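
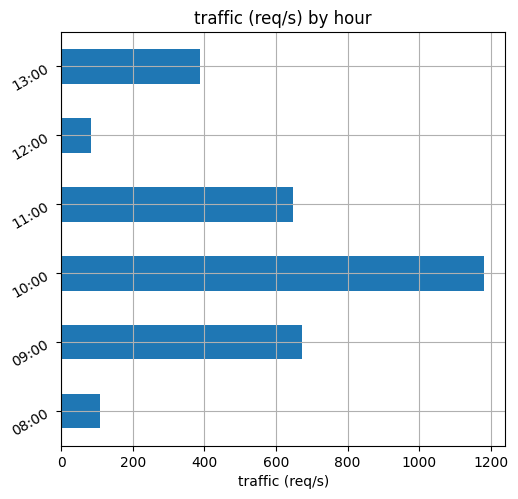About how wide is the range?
≈ 1100

Max 10:00 ≈ 1200, min 12:00 ≈ 100; range ≈ 1100.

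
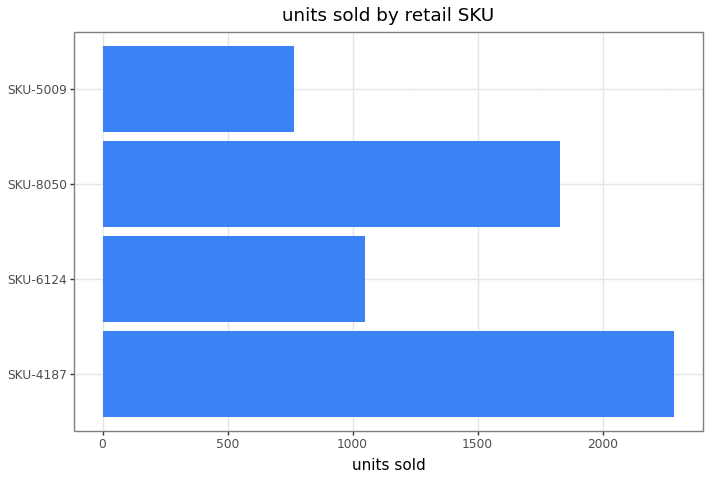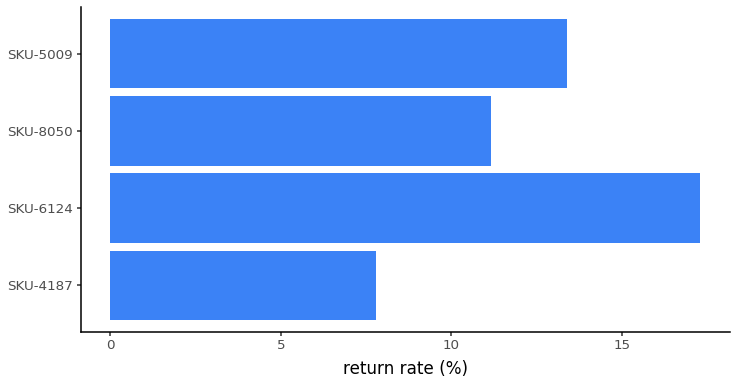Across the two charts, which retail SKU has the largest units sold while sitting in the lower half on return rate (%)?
SKU-4187

Chart 2 median return rate (%) ≈ 12; below-median retail SKUs: SKU-4187, SKU-8050. Among those, SKU-4187 has the highest units sold (≈ 2500).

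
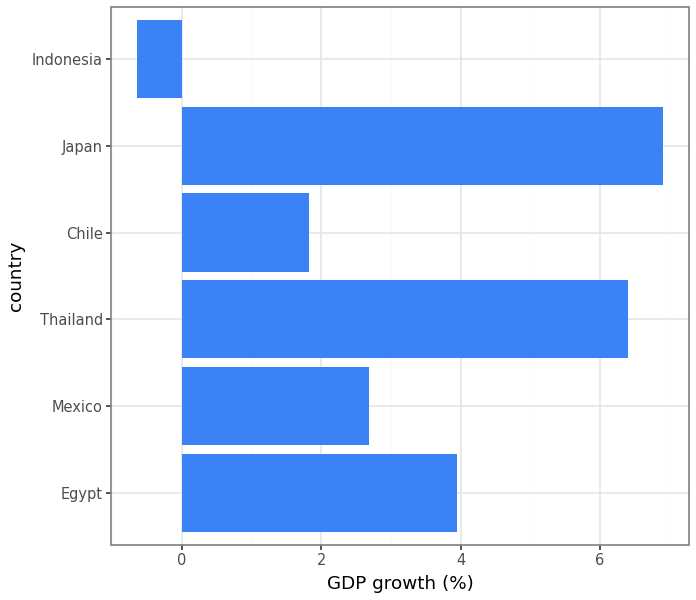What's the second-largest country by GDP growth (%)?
Top 3: Japan ≈ 7, Thailand ≈ 6, Egypt ≈ 4.

Thailand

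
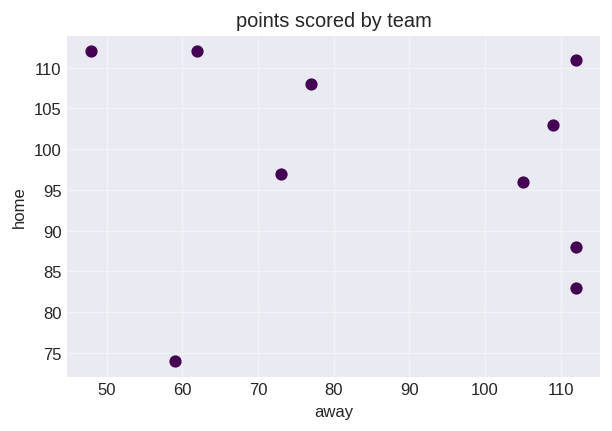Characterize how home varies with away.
no clear correlation

Points are roughly uncorrelated; weak (|r| ≈ 0.2).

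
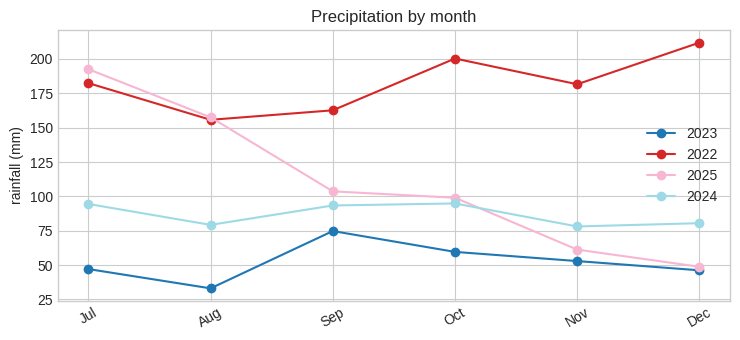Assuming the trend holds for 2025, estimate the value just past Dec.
≈ 10

Last three: 100, 60, 40 → slope ≈ -30/step → next ≈ 10.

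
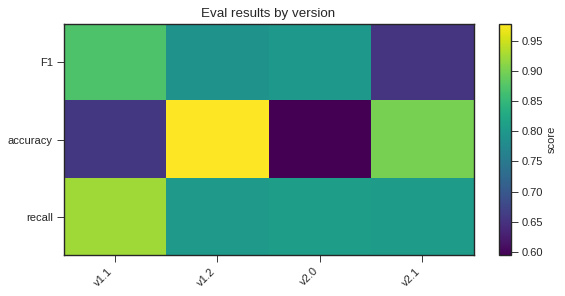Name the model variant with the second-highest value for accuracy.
v2.1

Top 3 for accuracy: v1.2 ≈ 1.00, v2.1 ≈ 0.90, v1.1 ≈ 0.65.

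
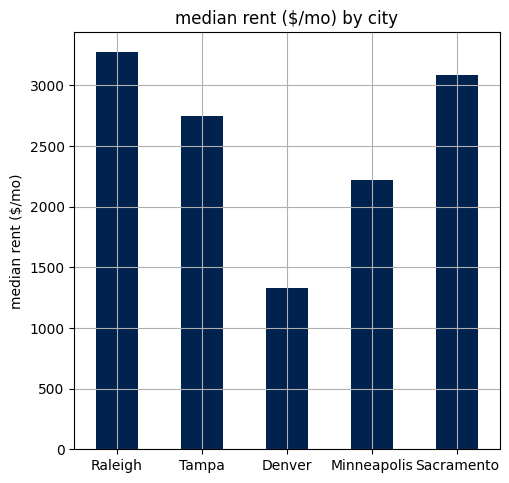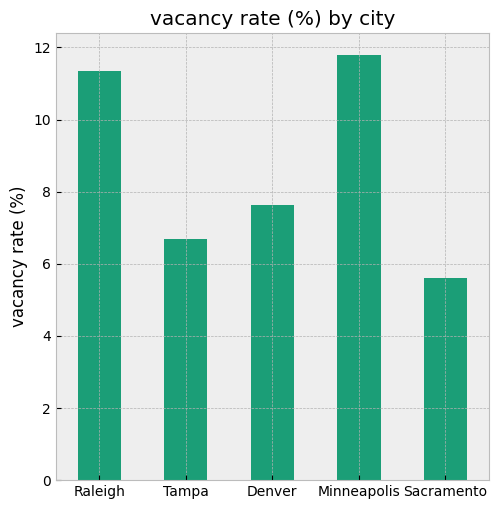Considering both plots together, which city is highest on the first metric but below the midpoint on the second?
Sacramento

Chart 2 median vacancy rate (%) ≈ 8; below-median cities: Tampa, Sacramento. Among those, Sacramento has the highest median rent ($/mo) (≈ 3000).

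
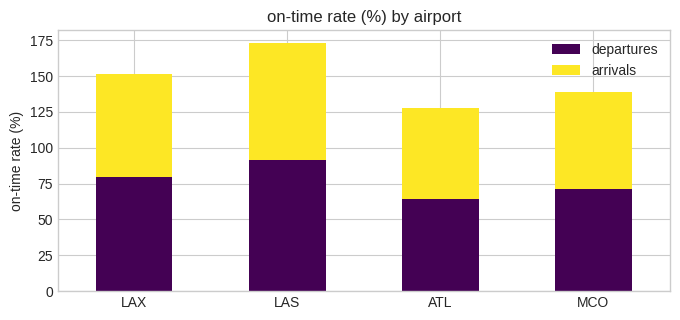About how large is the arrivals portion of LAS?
≈ 80

arrivals top ≈ 180, bottom ≈ 100; segment ≈ 80.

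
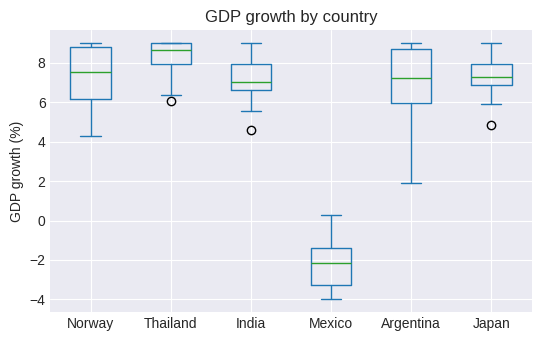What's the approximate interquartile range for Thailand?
≈ 1

Q3 ≈ 9, Q1 ≈ 8; IQR ≈ 1.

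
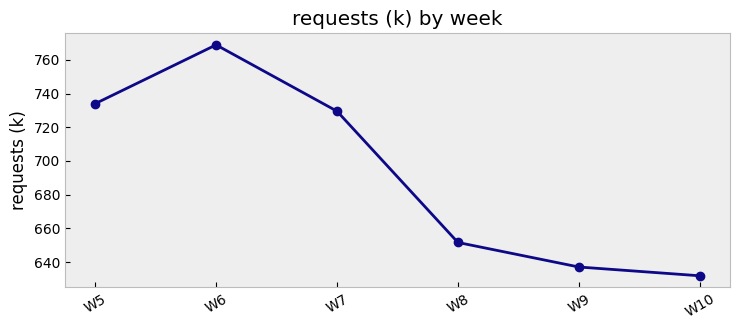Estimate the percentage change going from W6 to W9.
W6 ≈ 760, W9 ≈ 640; (640 − 760) / 760 ≈ -15.8%.

≈ -15.8%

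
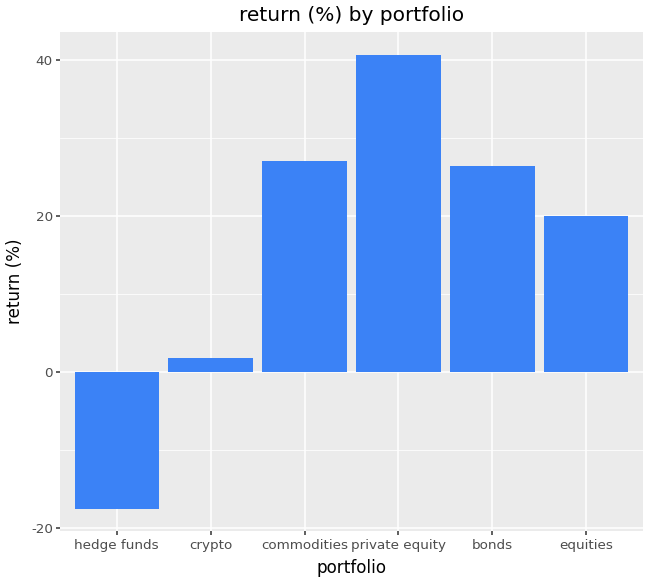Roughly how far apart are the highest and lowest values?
Max private equity ≈ 40, min hedge funds ≈ -20; range ≈ 60.

≈ 60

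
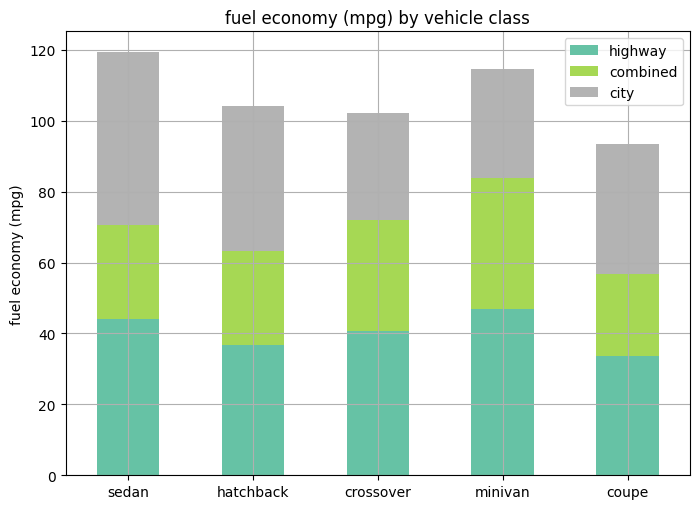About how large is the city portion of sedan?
city top ≈ 120, bottom ≈ 70; segment ≈ 50.

≈ 50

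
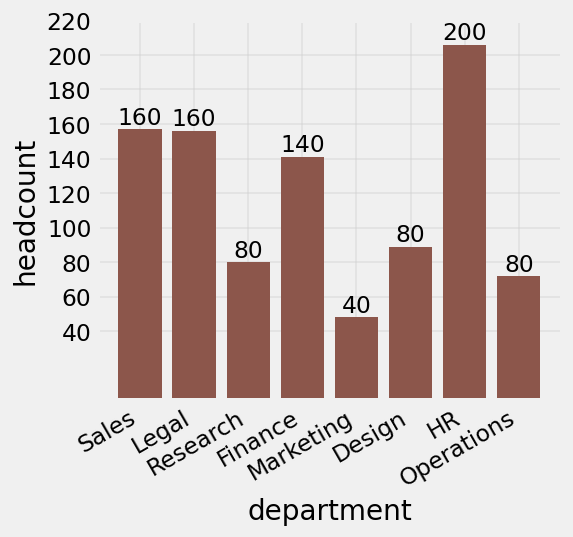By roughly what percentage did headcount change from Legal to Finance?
≈ -12.5%

Legal ≈ 160, Finance ≈ 140; (140 − 160) / 160 ≈ -12.5%.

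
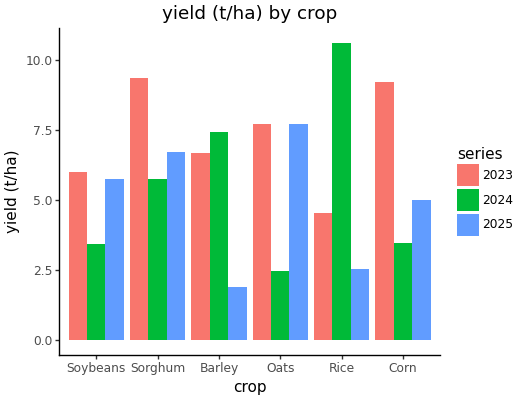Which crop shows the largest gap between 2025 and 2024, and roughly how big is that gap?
Rice, ≈ 8 t/ha

Rice: 2025 ≈ 3, 2024 ≈ 11 → gap ≈ 8. Next-largest (Barley) is only ≈ 5.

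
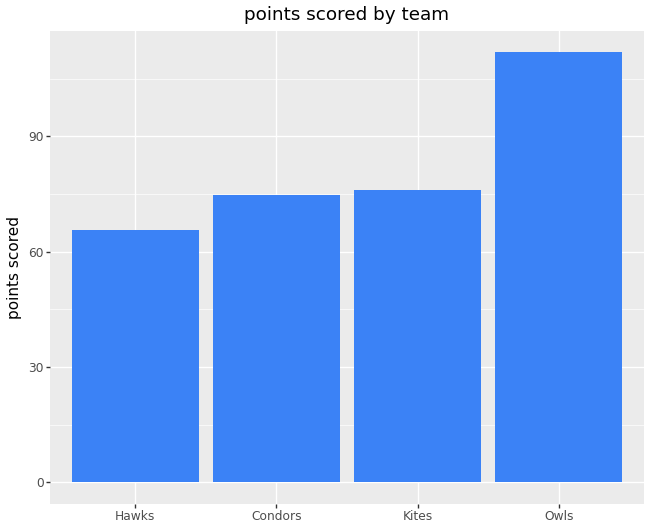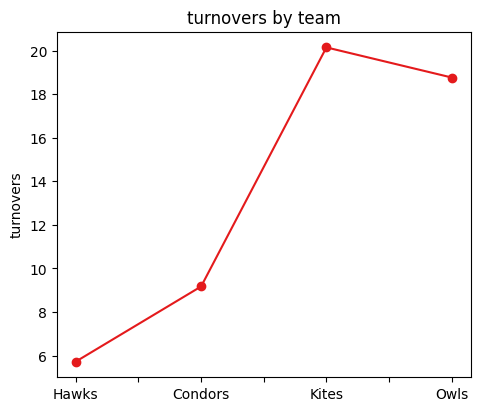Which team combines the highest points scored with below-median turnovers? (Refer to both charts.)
Condors

Chart 2 median turnovers ≈ 14; below-median teams: Hawks, Condors. Among those, Condors has the highest points scored (≈ 80).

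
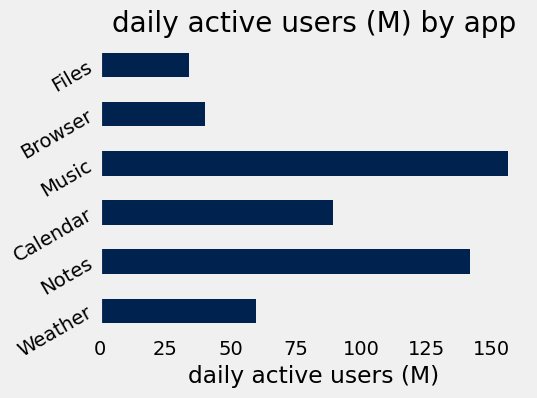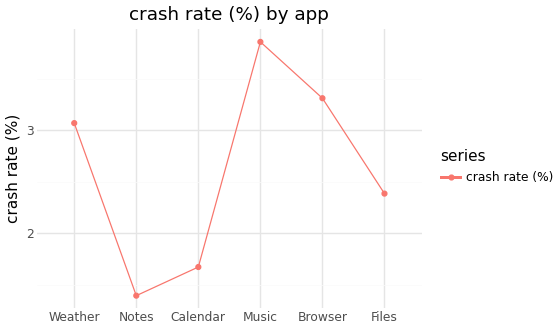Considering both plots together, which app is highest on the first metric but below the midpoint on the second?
Notes

Chart 2 median crash rate (%) ≈ 2.5; below-median apps: Notes, Calendar, Files. Among those, Notes has the highest daily active users (M) (≈ 140).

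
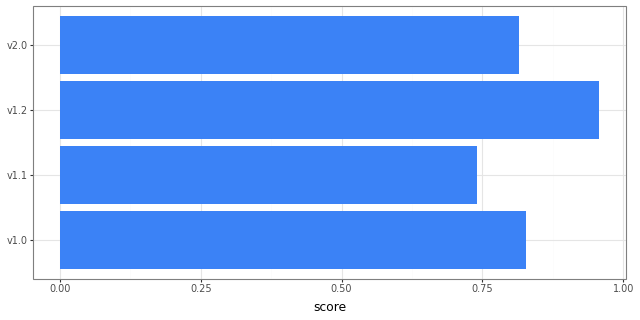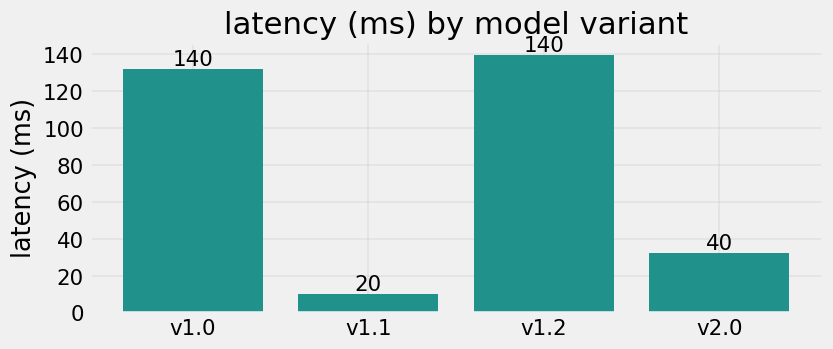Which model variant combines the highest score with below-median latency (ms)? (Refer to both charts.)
v2.0

Chart 2 median latency (ms) ≈ 80; below-median model variants: v1.1, v2.0. Among those, v2.0 has the highest score (≈ 0.8).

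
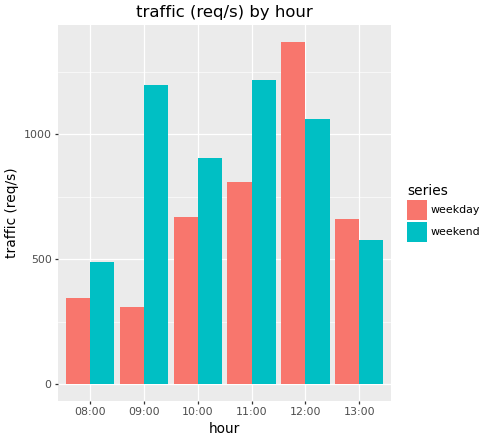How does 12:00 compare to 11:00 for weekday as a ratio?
12:00 ≈ 1400, 11:00 ≈ 800; 1400/800 ≈ 1.75.

≈ 1.75×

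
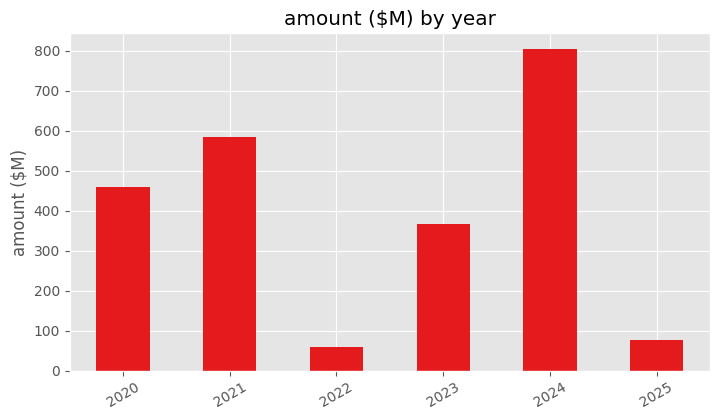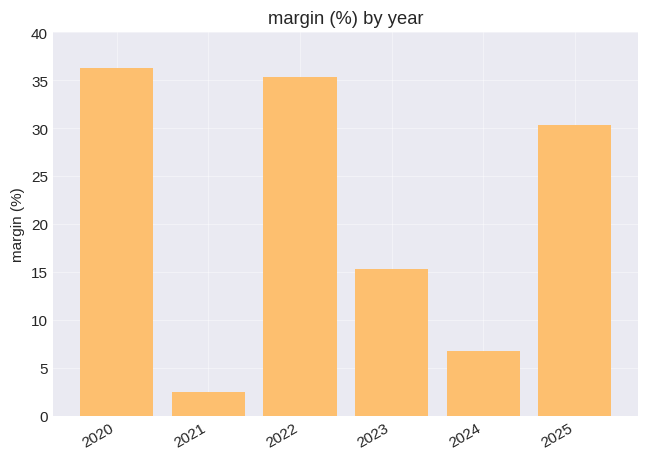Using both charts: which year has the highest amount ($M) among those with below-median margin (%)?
Chart 2 median margin (%) ≈ 25; below-median years: 2021, 2023, 2024. Among those, 2024 has the highest amount ($M) (≈ 800).

2024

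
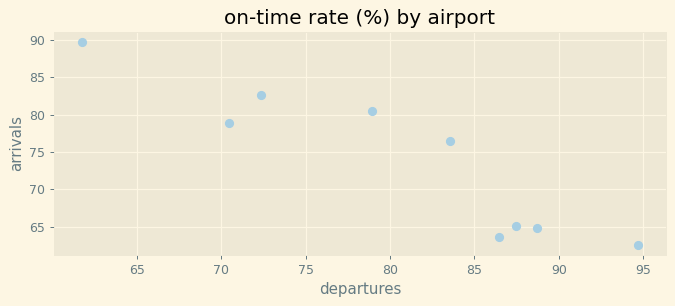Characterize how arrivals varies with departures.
Points are negatively correlated; strong (|r| ≈ 0.9).

negative, strong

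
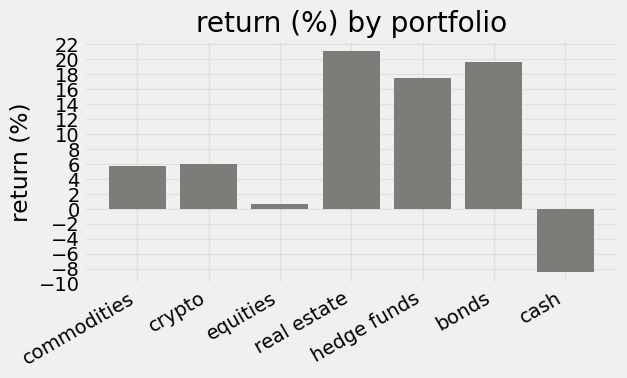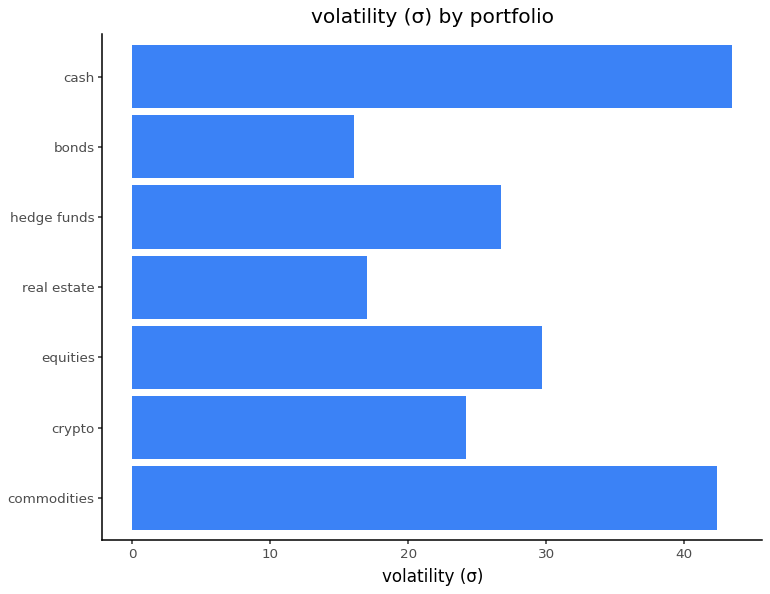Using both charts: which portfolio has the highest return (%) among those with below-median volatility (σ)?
real estate

Chart 2 median volatility (σ) ≈ 25; below-median portfolios: crypto, real estate, bonds. Among those, real estate has the highest return (%) (≈ 22).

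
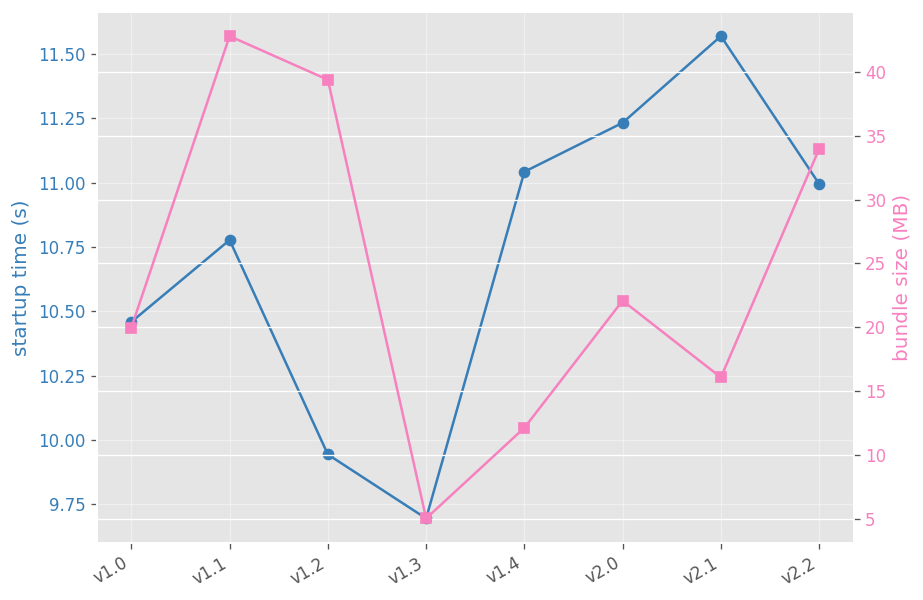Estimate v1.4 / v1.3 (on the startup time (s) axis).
v1.4 ≈ 11.0, v1.3 ≈ 9.6; 11.0/9.6 ≈ 1.15.

≈ 1.15×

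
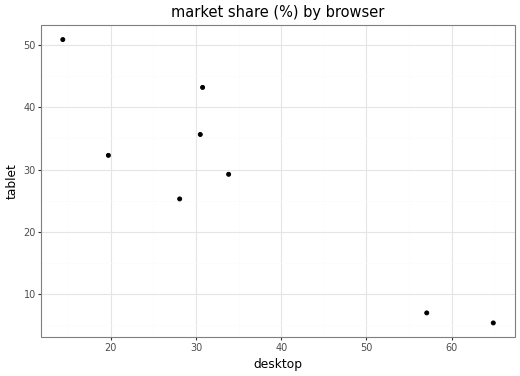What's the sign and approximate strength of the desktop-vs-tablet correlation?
negative, strong

Points are negatively correlated; strong (|r| ≈ 0.9).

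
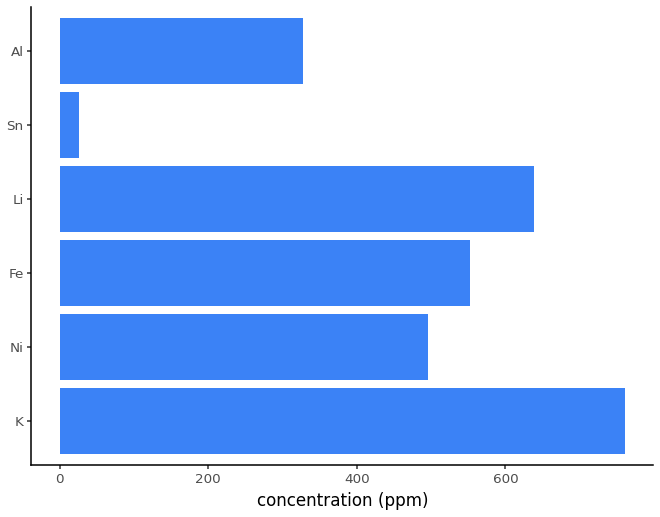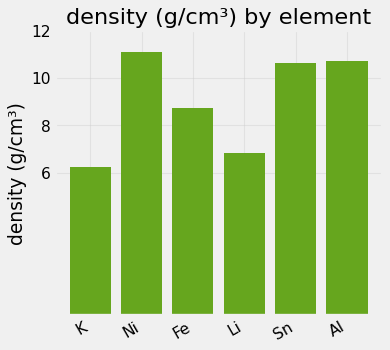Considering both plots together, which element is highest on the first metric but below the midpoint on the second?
Chart 2 median density (g/cm³) ≈ 10; below-median elements: K, Fe, Li. Among those, K has the highest concentration (ppm) (≈ 800).

K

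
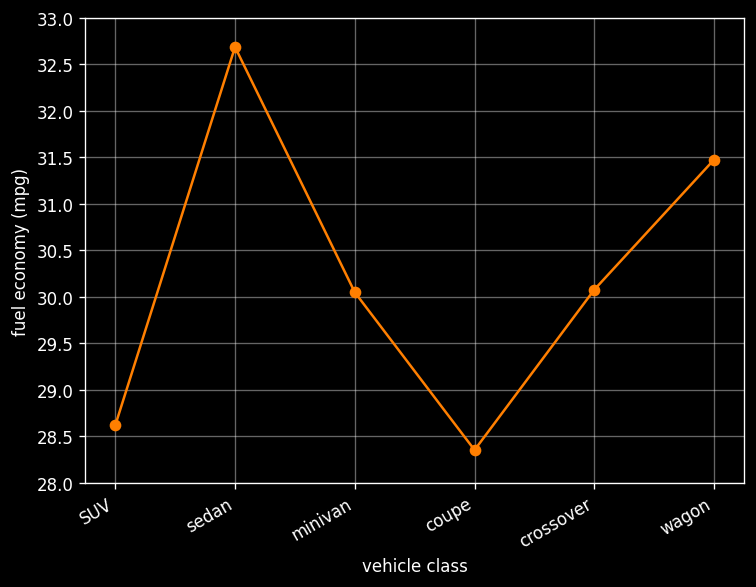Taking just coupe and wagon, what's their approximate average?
≈ 30

(28.5 + 31.5) / 2 ≈ 30.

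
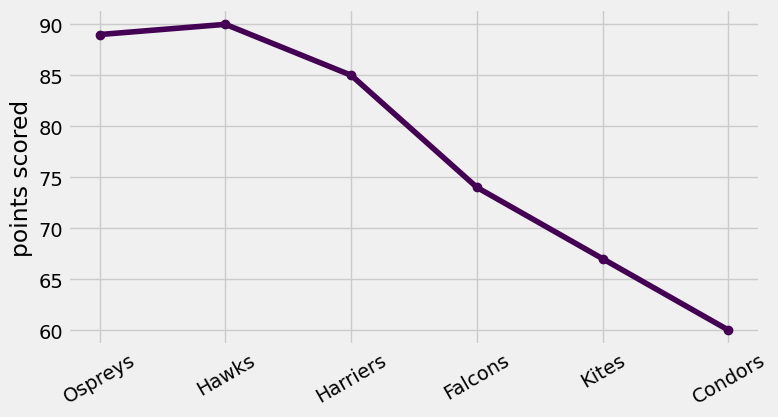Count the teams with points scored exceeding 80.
3

Above 80: Ospreys, Hawks, Harriers.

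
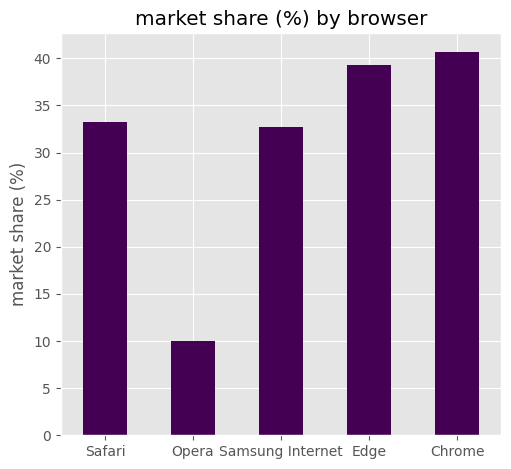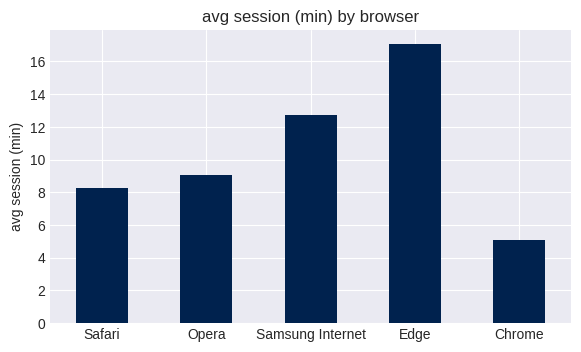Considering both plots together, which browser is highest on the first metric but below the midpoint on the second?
Chart 2 median avg session (min) ≈ 10; below-median browsers: Safari, Chrome. Among those, Chrome has the highest market share (%) (≈ 40).

Chrome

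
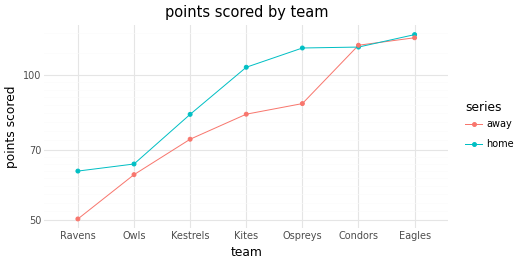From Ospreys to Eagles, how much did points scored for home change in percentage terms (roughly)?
≈ +9.1%

Ospreys ≈ 110, Eagles ≈ 120; (120 − 110) / 110 ≈ +9.1%.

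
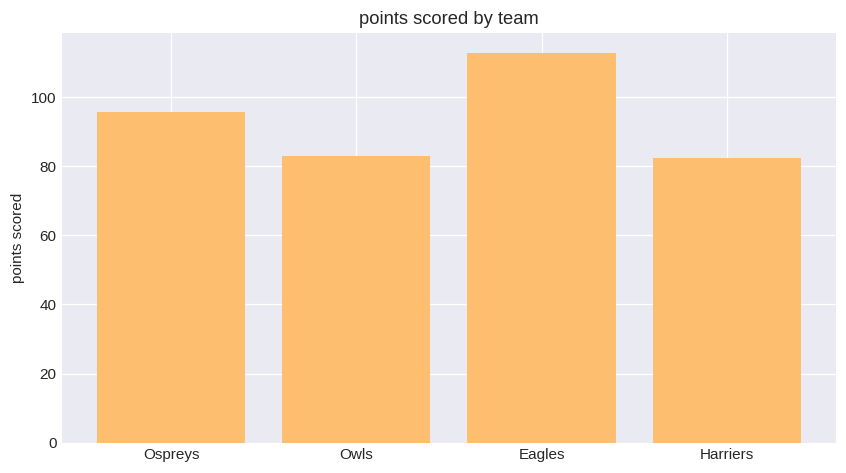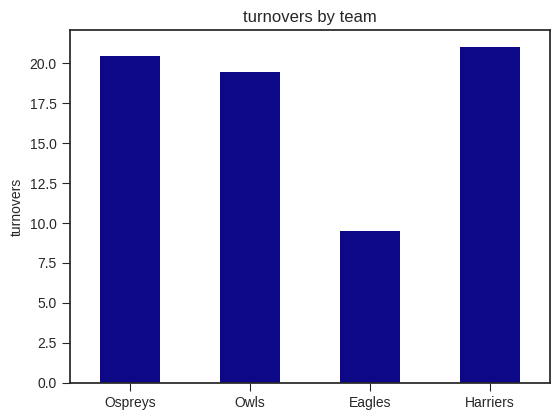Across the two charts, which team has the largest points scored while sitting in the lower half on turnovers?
Chart 2 median turnovers ≈ 20; below-median teams: Owls, Eagles. Among those, Eagles has the highest points scored (≈ 120).

Eagles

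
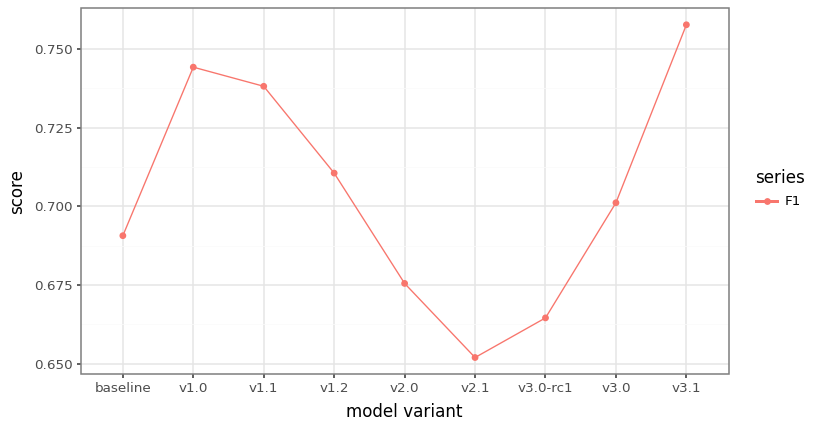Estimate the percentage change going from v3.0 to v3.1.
v3.0 ≈ 0.70, v3.1 ≈ 0.76; (0.76 − 0.70) / 0.70 ≈ +8.6%.

≈ +8.6%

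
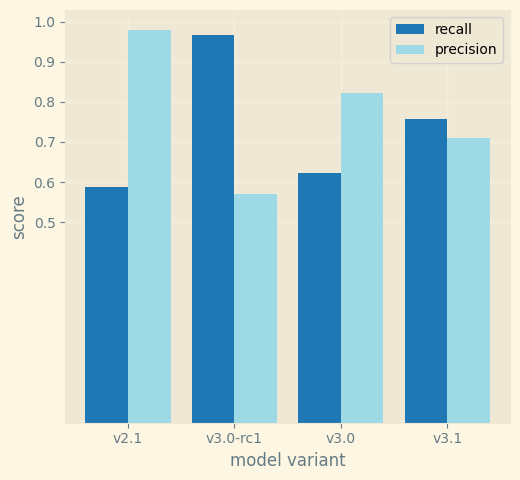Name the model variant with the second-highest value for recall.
Top 3 for recall: v3.0-rc1 ≈ 1.0, v3.1 ≈ 0.8, v3.0 ≈ 0.6.

v3.1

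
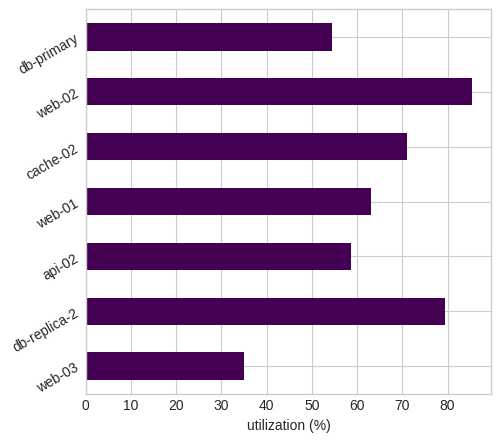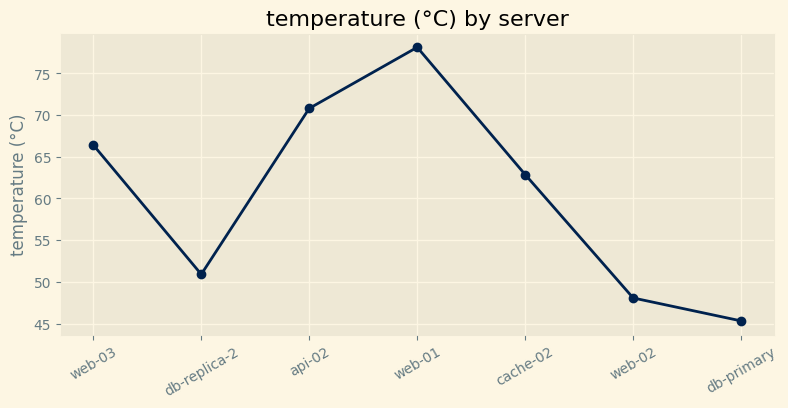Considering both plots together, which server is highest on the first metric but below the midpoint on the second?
web-02

Chart 2 median temperature (°C) ≈ 60; below-median servers: db-replica-2, web-02, db-primary. Among those, web-02 has the highest utilization (%) (≈ 90).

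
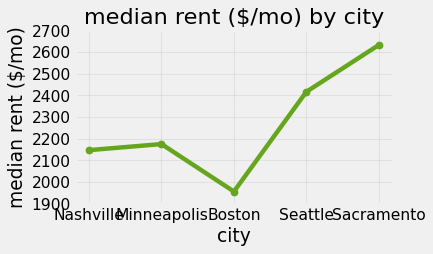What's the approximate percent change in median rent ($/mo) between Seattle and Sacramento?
Seattle ≈ 2400, Sacramento ≈ 2600; (2600 − 2400) / 2400 ≈ +8.3%.

≈ +8.3%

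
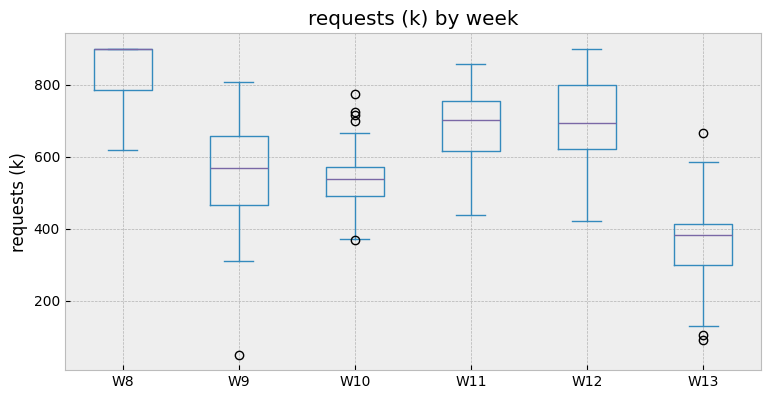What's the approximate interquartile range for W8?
Q3 ≈ 900, Q1 ≈ 800; IQR ≈ 100.

≈ 100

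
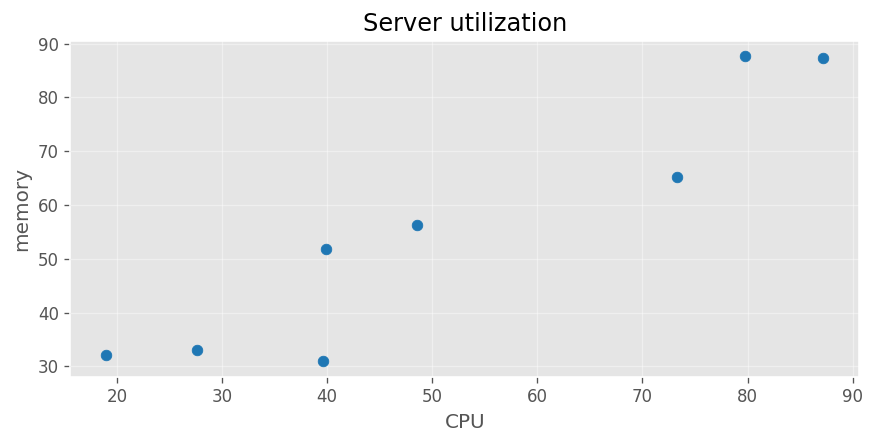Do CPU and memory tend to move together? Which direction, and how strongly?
positive, strong

Points are positively correlated; strong (|r| ≈ 0.9).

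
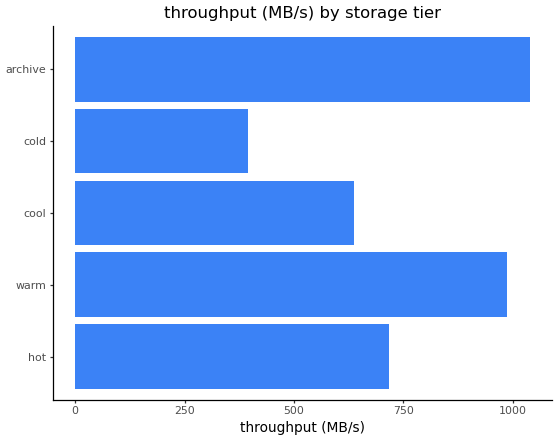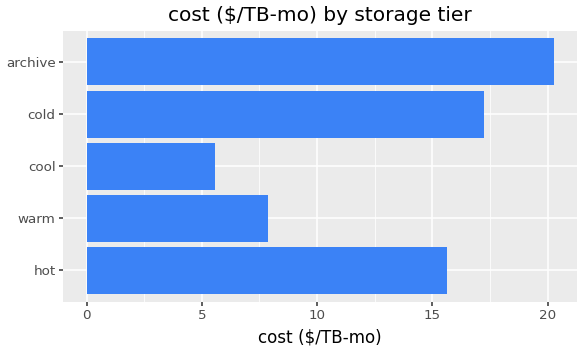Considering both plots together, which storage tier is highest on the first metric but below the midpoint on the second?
warm

Chart 2 median cost ($/TB-mo) ≈ 16; below-median storage tiers: warm, cool. Among those, warm has the highest throughput (MB/s) (≈ 1000).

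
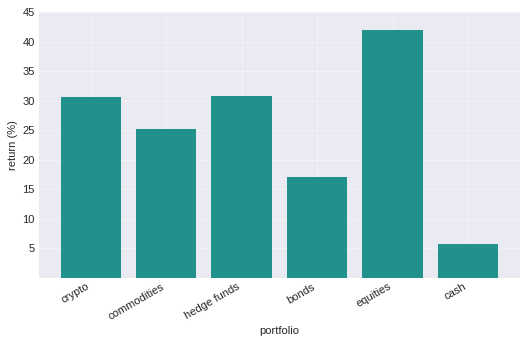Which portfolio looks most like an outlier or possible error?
cash

cash ≈ 5; the rest sit between ≈ 15 and ≈ 40.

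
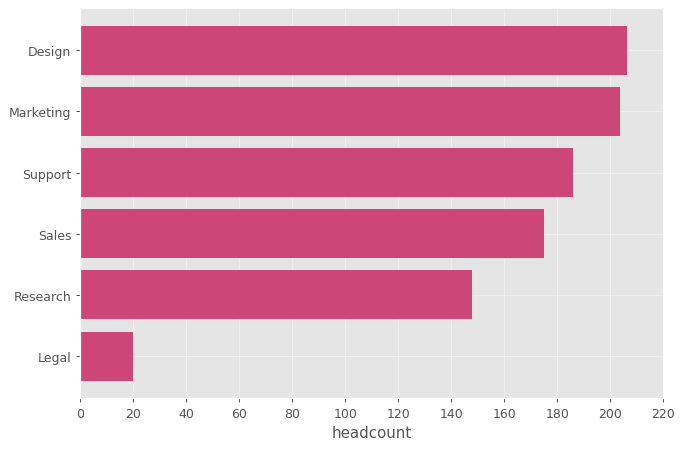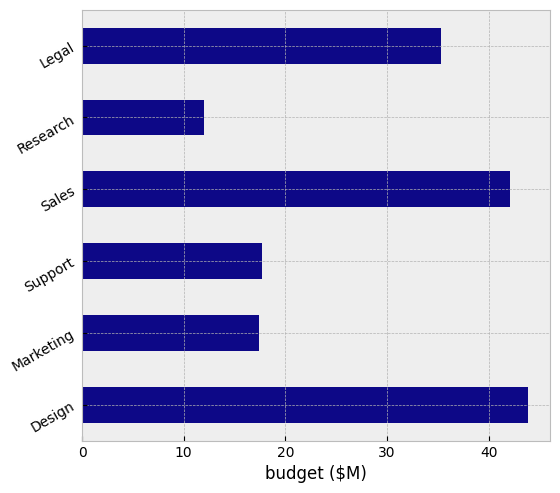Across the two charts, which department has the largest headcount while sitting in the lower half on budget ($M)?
Chart 2 median budget ($M) ≈ 25; below-median departments: Marketing, Support, Research. Among those, Marketing has the highest headcount (≈ 200).

Marketing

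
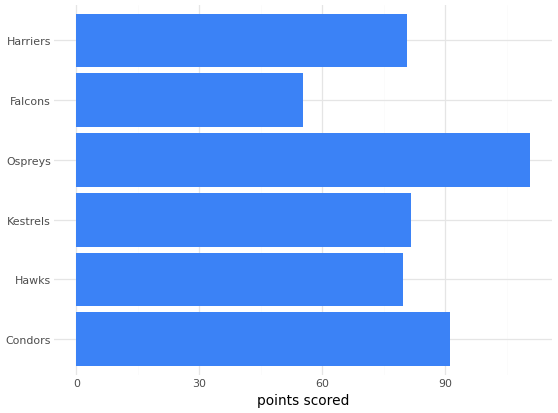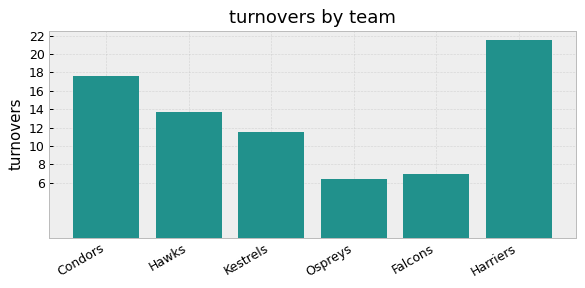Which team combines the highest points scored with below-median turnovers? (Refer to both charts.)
Ospreys

Chart 2 median turnovers ≈ 12; below-median teams: Kestrels, Ospreys, Falcons. Among those, Ospreys has the highest points scored (≈ 120).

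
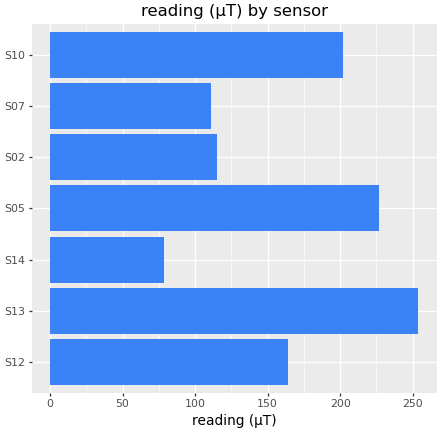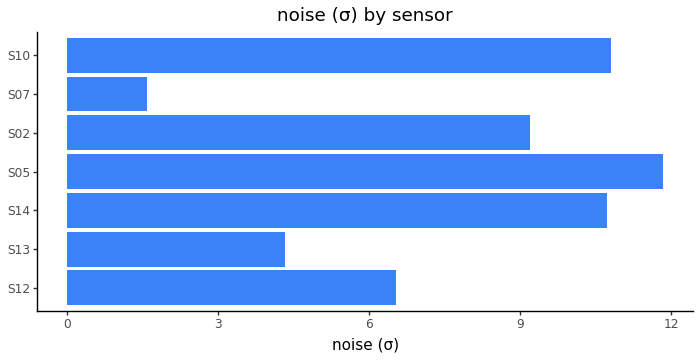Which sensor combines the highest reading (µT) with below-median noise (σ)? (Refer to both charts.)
Chart 2 median noise (σ) ≈ 10; below-median sensors: S12, S13, S07. Among those, S13 has the highest reading (µT) (≈ 250).

S13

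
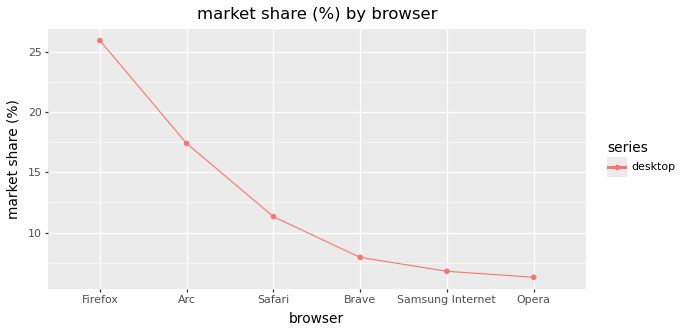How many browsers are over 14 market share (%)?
2

Above 14: Firefox, Arc.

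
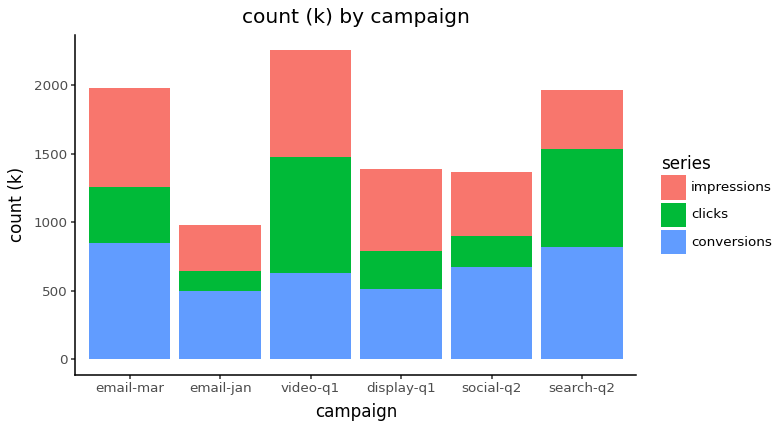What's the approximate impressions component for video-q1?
impressions top ≈ 2200, bottom ≈ 1400; segment ≈ 800.

≈ 800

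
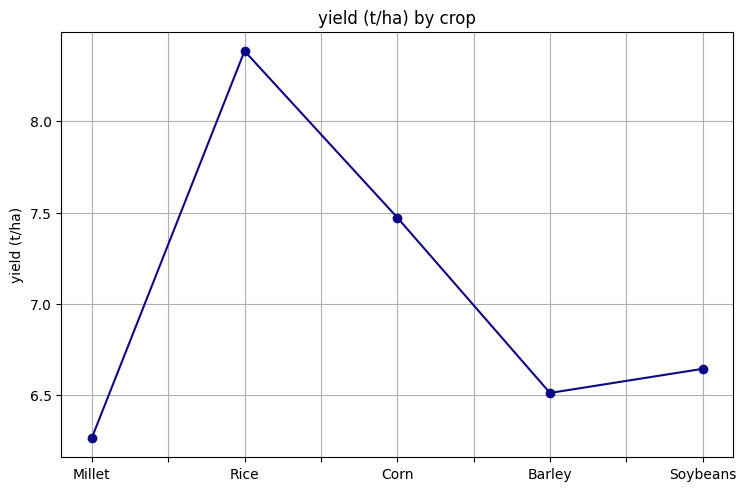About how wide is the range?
Max Rice ≈ 8.4, min Millet ≈ 6.2; range ≈ 2.2.

≈ 2.2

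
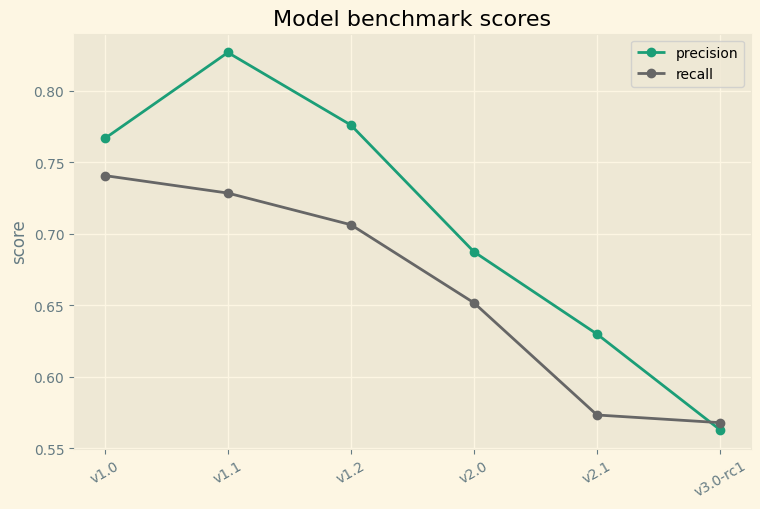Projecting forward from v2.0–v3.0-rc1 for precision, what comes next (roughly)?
≈ 0.475

Last three: 0.70, 0.65, 0.55 → slope ≈ -0.075/step → next ≈ 0.475.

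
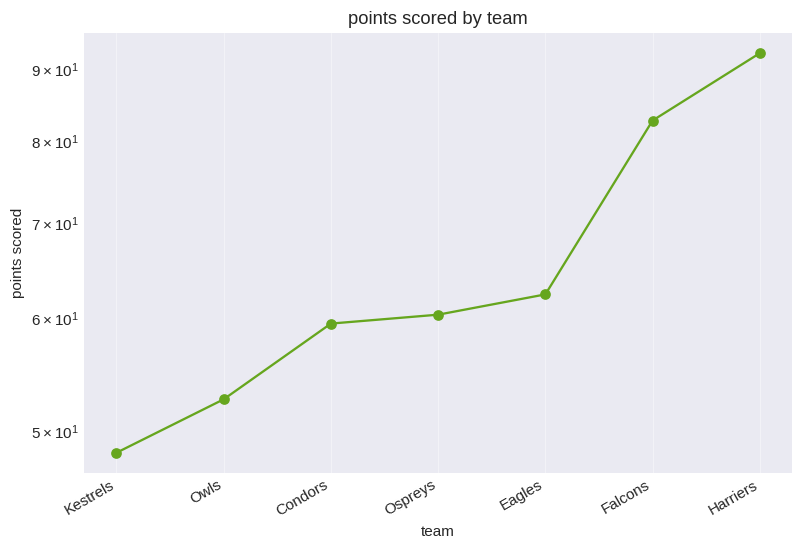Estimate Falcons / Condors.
≈ 1.42×

Falcons ≈ 85, Condors ≈ 60; 85/60 ≈ 1.42.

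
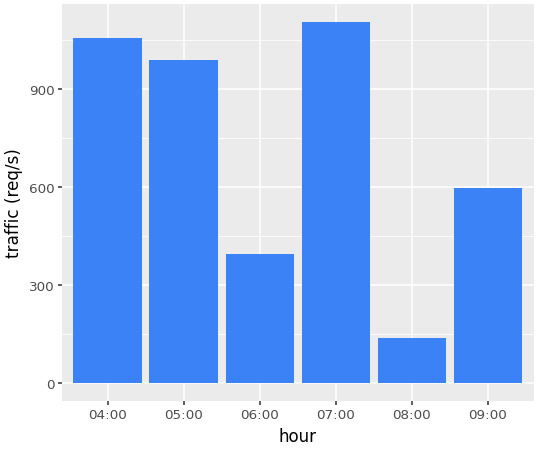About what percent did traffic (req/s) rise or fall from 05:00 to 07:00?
≈ +10%

05:00 ≈ 1000, 07:00 ≈ 1100; (1100 − 1000) / 1000 ≈ +10%.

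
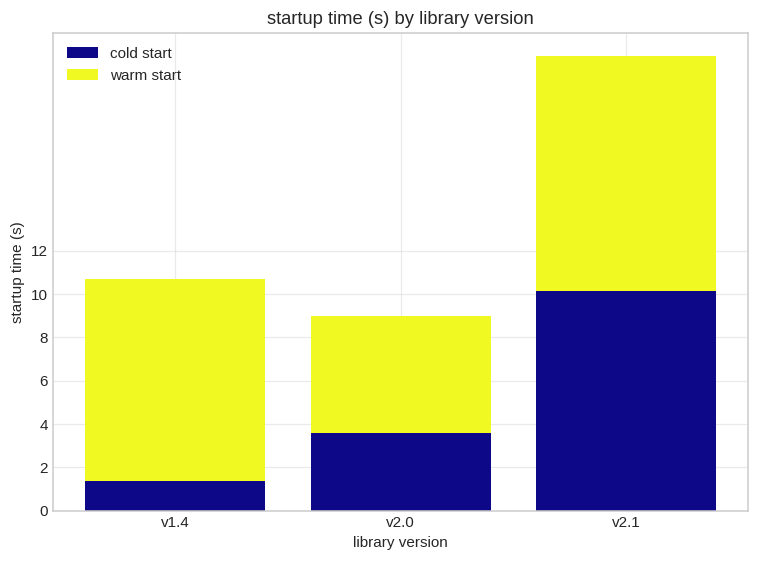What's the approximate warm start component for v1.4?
warm start top ≈ 10, bottom ≈ 2; segment ≈ 8.

≈ 8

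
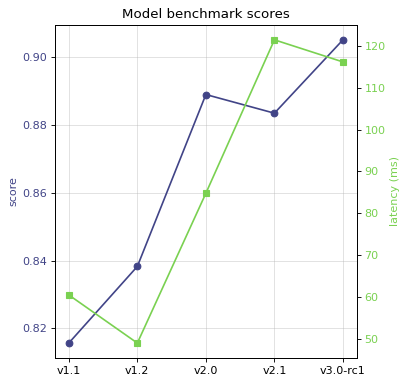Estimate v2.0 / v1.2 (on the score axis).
≈ 1.06×

v2.0 ≈ 0.89, v1.2 ≈ 0.84; 0.89/0.84 ≈ 1.06.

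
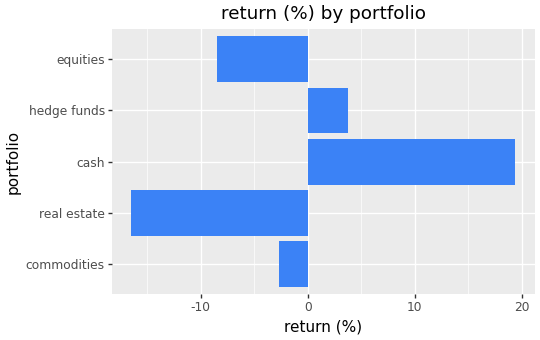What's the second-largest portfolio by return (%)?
Top 3: cash ≈ 20, hedge funds ≈ 5, commodities ≈ -5.

hedge funds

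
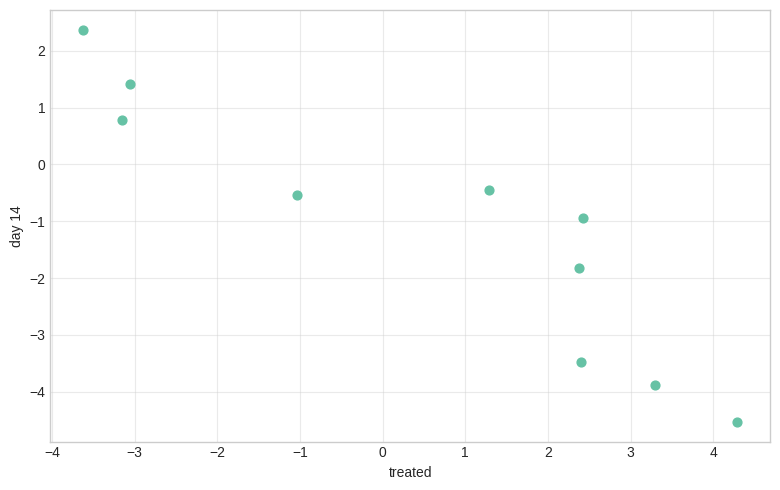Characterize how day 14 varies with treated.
Points are negatively correlated; strong (|r| ≈ 0.9).

negative, strong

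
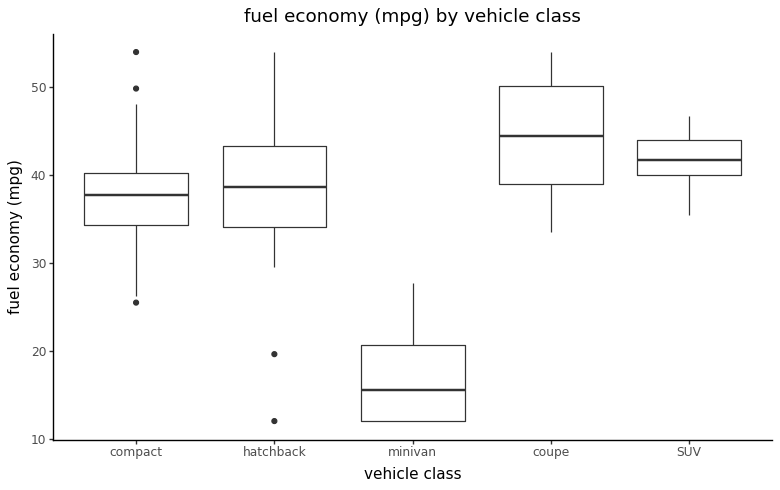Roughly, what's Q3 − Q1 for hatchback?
≈ 10

Q3 ≈ 45, Q1 ≈ 35; IQR ≈ 10.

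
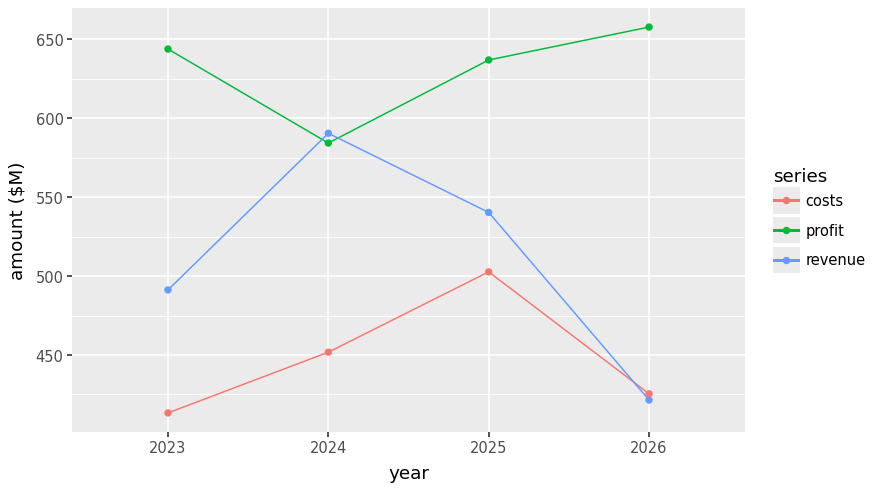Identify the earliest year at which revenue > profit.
2024

2023: revenue ≈ 500 vs profit ≈ 650 (not yet); 2024: revenue ≈ 600 vs profit ≈ 575 (first crossover).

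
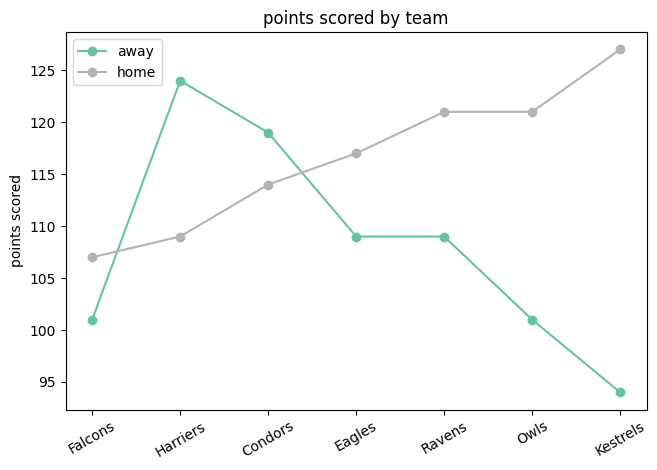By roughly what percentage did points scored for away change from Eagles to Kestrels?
Eagles ≈ 110, Kestrels ≈ 95; (95 − 110) / 110 ≈ -13.6%.

≈ -13.6%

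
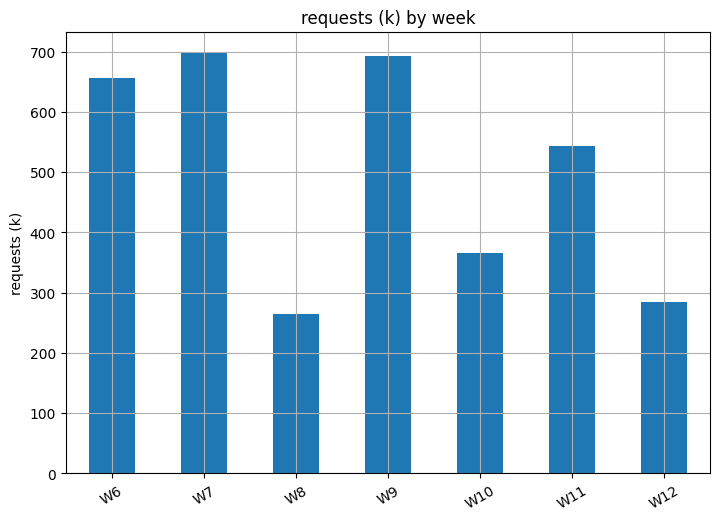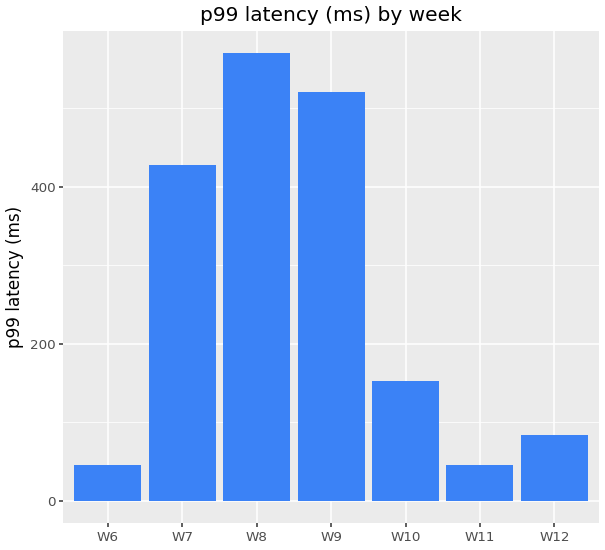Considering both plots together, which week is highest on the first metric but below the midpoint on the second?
Chart 2 median p99 latency (ms) ≈ 200; below-median weeks: W6, W11, W12. Among those, W6 has the highest requests (k) (≈ 700).

W6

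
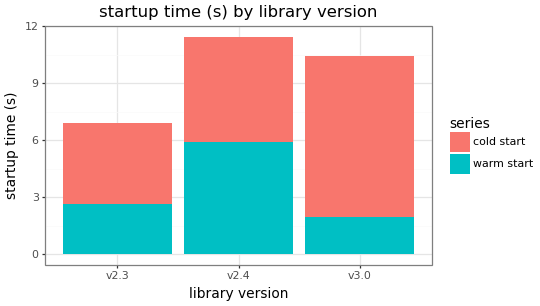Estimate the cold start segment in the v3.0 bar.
≈ 8

cold start top ≈ 10, bottom ≈ 2; segment ≈ 8.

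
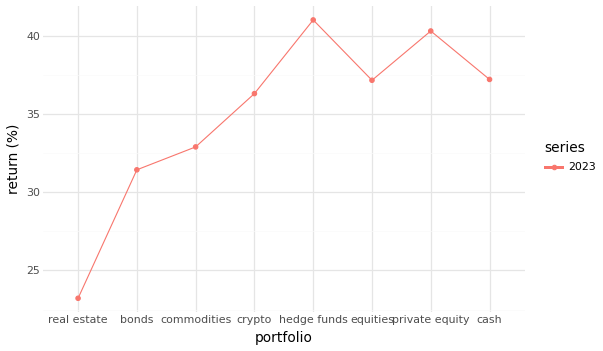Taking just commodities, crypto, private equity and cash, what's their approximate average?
≈ 36

(32 + 36 + 40 + 38) / 4 ≈ 36.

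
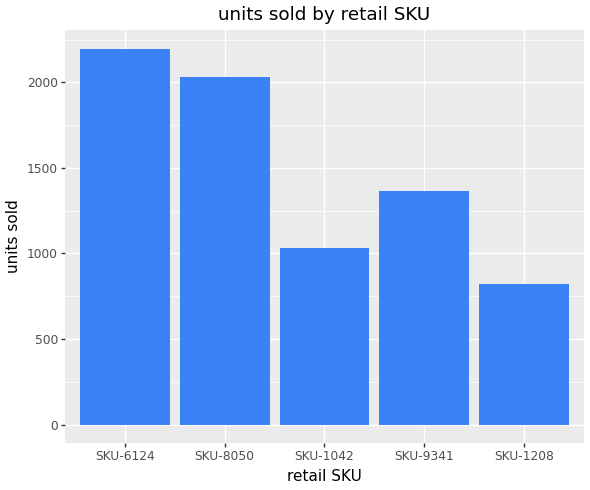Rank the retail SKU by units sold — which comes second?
Top 3: SKU-6124 ≈ 2200, SKU-8050 ≈ 2000, SKU-9341 ≈ 1400.

SKU-8050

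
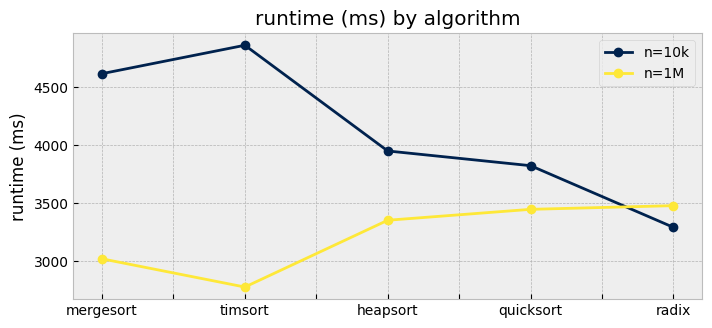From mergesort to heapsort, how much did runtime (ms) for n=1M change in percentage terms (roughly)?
≈ +13.3%

mergesort ≈ 3000, heapsort ≈ 3400; (3400 − 3000) / 3000 ≈ +13.3%.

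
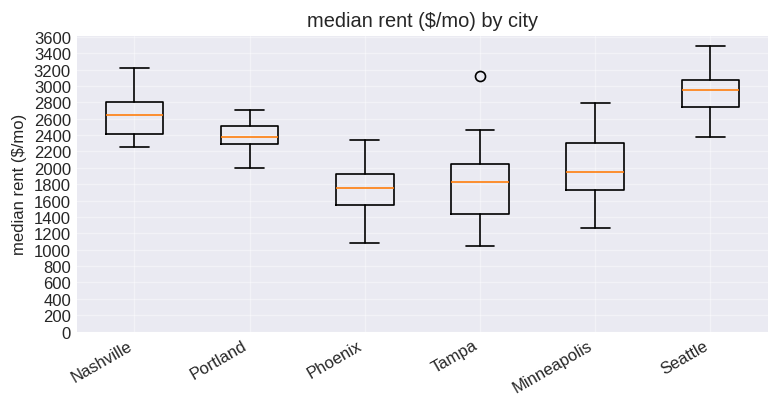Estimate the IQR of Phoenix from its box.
Q3 ≈ 2000, Q1 ≈ 1600; IQR ≈ 400.

≈ 400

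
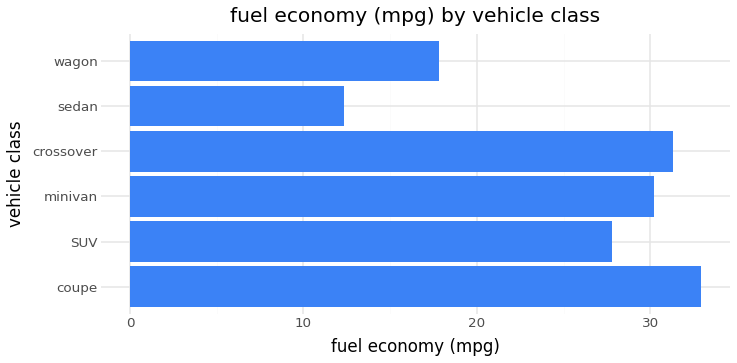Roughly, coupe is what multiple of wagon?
coupe ≈ 35, wagon ≈ 20; 35/20 ≈ 1.75.

≈ 1.75×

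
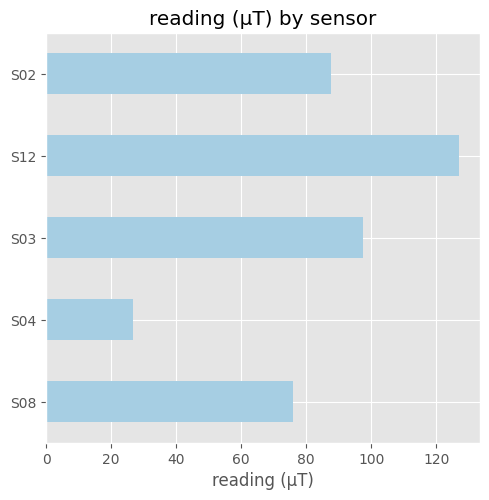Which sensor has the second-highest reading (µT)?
Top 3: S12 ≈ 120, S03 ≈ 100, S02 ≈ 80.

S03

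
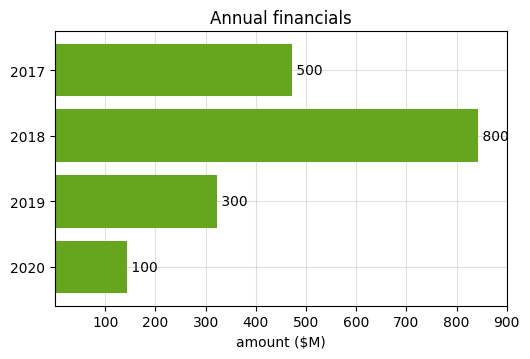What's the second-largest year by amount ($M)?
2017

Top 3: 2018 ≈ 800, 2017 ≈ 500, 2019 ≈ 300.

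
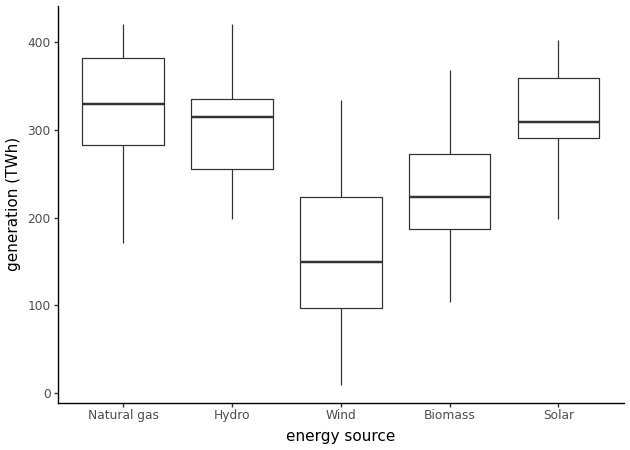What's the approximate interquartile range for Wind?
Q3 ≈ 220, Q1 ≈ 100; IQR ≈ 120.

≈ 120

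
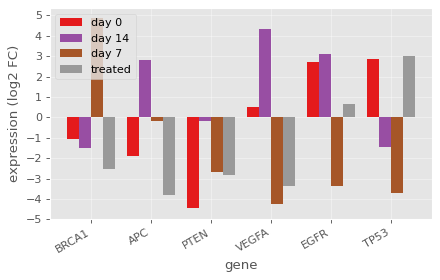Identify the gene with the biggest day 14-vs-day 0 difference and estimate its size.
APC, ≈ 5 log2 FC

APC: day 14 ≈ 3, day 0 ≈ -2 → gap ≈ 5. Next-largest (TP53) is only ≈ 4.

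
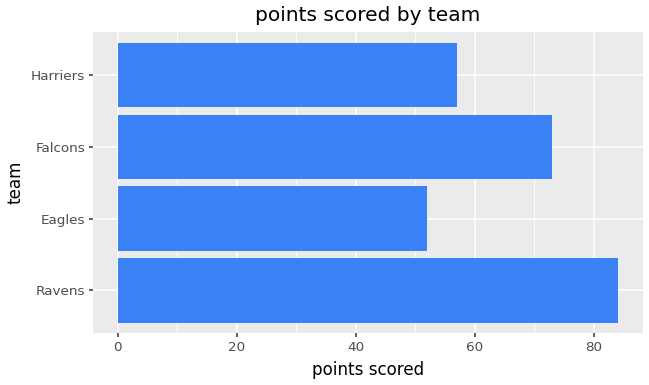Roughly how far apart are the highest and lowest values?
Max Ravens ≈ 80, min Eagles ≈ 50; range ≈ 30.

≈ 30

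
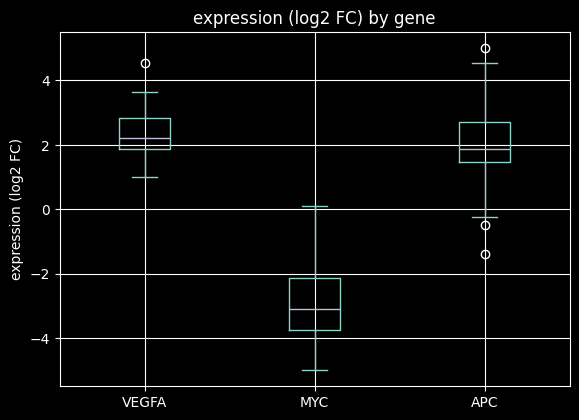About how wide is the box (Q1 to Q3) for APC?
Q3 ≈ 2.5, Q1 ≈ 1.5; IQR ≈ 1.0.

≈ 1.0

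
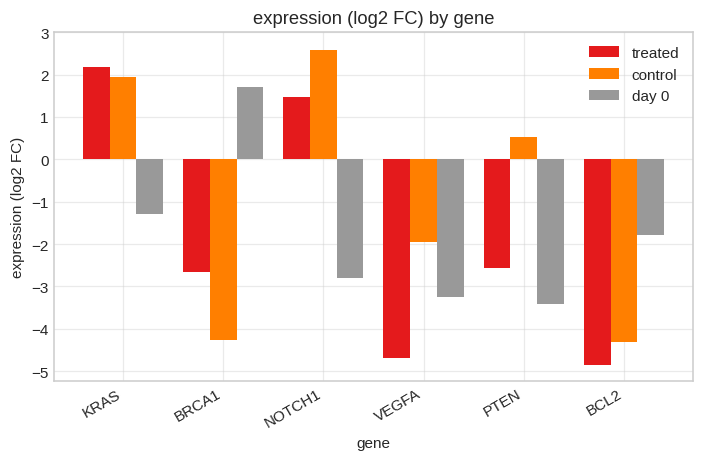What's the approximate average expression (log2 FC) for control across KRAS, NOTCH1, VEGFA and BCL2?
(2 + 3 + -2 + -4) / 4 ≈ 0.

≈ 0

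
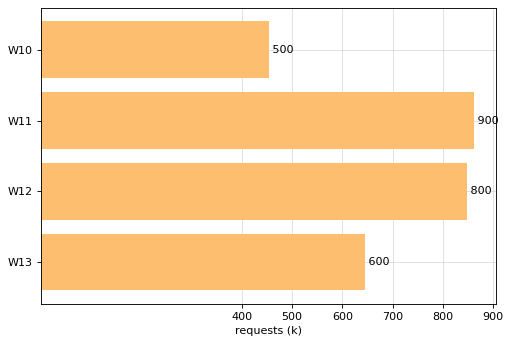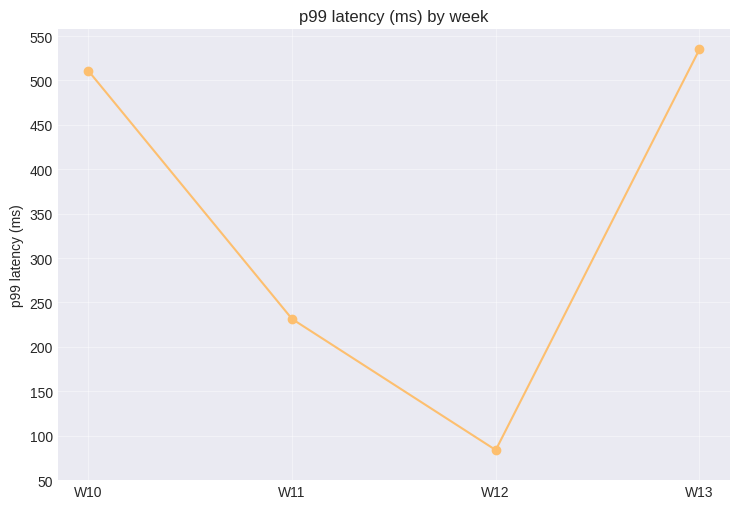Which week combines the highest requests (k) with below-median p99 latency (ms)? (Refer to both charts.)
Chart 2 median p99 latency (ms) ≈ 350; below-median weeks: W11, W12. Among those, W11 has the highest requests (k) (≈ 900).

W11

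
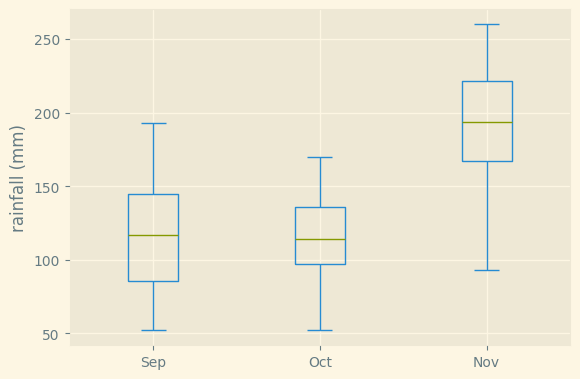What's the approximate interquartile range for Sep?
Q3 ≈ 140, Q1 ≈ 90; IQR ≈ 50.

≈ 50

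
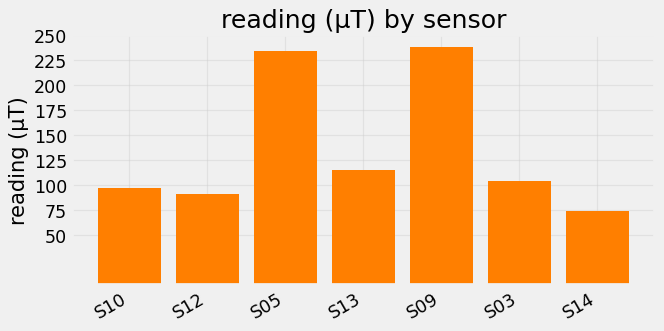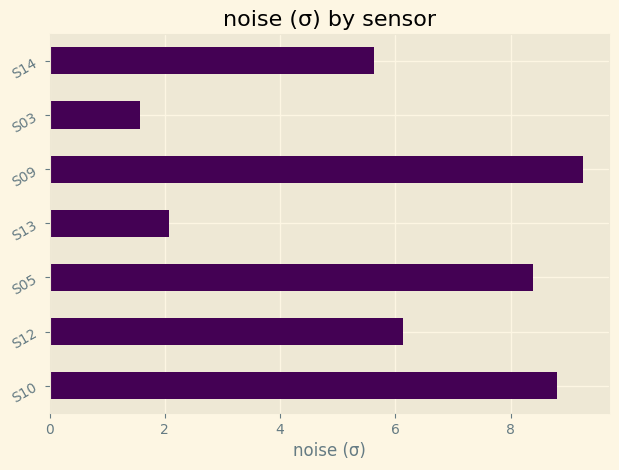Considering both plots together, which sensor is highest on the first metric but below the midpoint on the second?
S13

Chart 2 median noise (σ) ≈ 6; below-median sensors: S13, S03, S14. Among those, S13 has the highest reading (µT) (≈ 125).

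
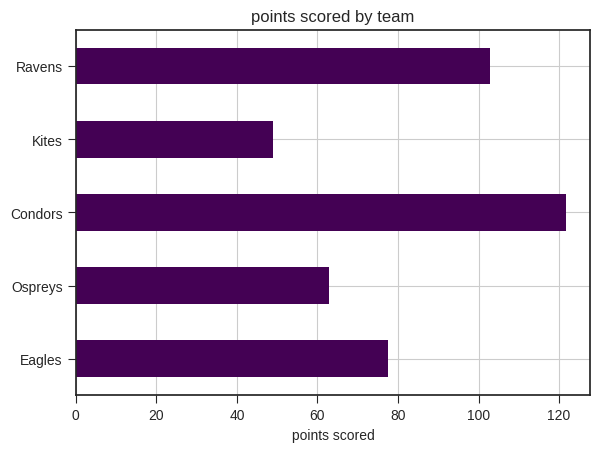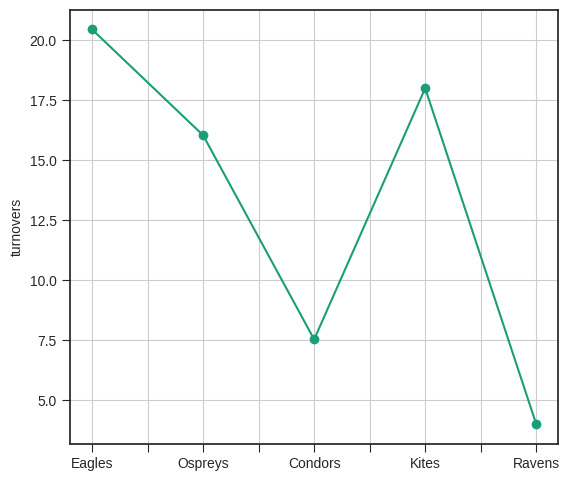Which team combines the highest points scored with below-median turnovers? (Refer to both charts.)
Chart 2 median turnovers ≈ 16; below-median teams: Condors, Ravens. Among those, Condors has the highest points scored (≈ 120).

Condors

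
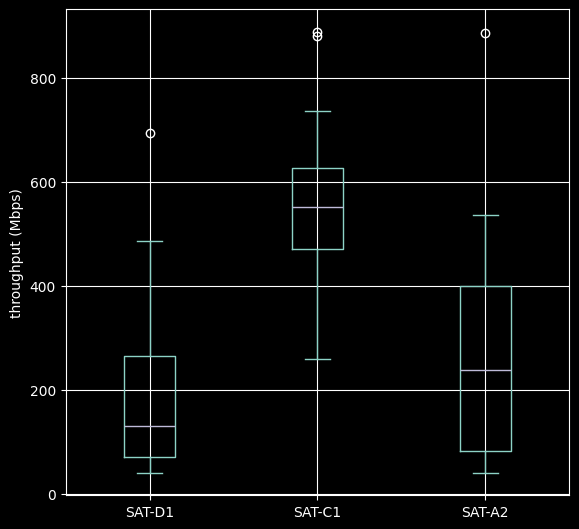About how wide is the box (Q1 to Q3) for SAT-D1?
≈ 200

Q3 ≈ 250, Q1 ≈ 50; IQR ≈ 200.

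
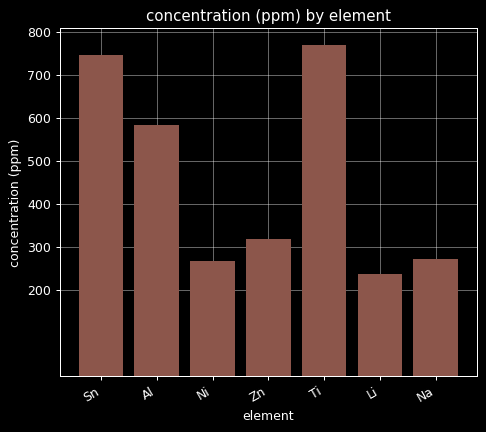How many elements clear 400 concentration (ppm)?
Above 400: Sn, Al, Ti.

3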